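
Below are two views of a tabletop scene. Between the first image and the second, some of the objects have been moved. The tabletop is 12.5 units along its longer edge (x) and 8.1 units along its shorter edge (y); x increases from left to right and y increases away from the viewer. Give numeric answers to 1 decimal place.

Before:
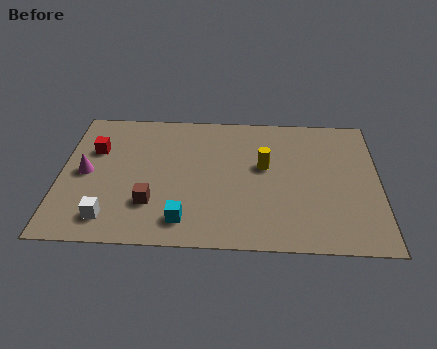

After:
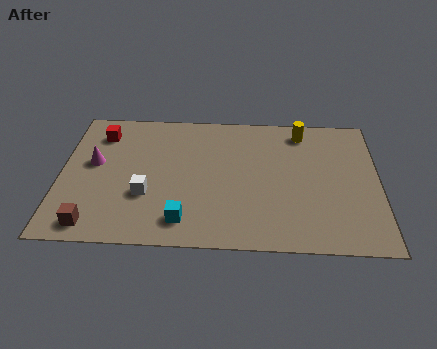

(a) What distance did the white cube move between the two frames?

2.0

The white cube moved from about (2.0, 1.4) to (3.4, 2.8), a distance of √(1.4² + 1.4²) ≈ 2.0.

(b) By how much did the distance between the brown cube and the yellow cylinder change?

+5.0

Before: roughly 5.0 units apart; after: 10.0. That's 5.0 units further apart.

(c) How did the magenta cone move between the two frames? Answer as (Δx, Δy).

(0.3, 0.6)

The magenta cone was at about (1.0, 4.0) and moved to about (1.3, 4.6).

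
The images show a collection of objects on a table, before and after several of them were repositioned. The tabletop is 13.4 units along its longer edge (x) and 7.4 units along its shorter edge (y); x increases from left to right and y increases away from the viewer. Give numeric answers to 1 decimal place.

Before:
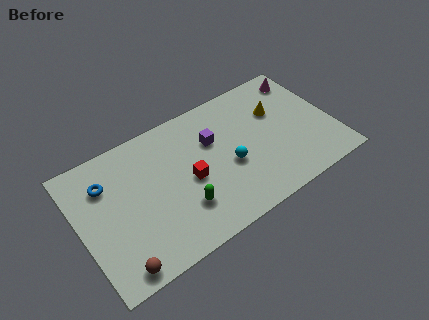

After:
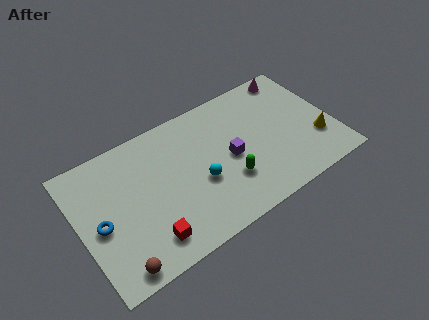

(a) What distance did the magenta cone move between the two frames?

0.6

From (12.4, 6.2) to (11.9, 6.6), the magenta cone covered √(0.5² + 0.4²) ≈ 0.6 units.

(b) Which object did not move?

the brown sphere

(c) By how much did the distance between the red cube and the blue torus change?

-1.6

They were about 4.6 units apart before and 3.0 after — 1.6 units closer together.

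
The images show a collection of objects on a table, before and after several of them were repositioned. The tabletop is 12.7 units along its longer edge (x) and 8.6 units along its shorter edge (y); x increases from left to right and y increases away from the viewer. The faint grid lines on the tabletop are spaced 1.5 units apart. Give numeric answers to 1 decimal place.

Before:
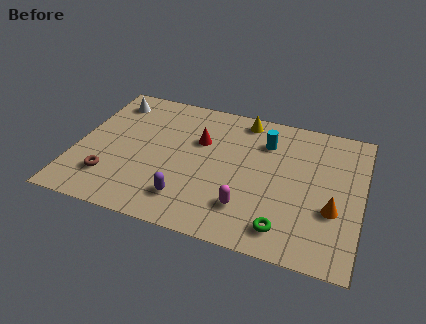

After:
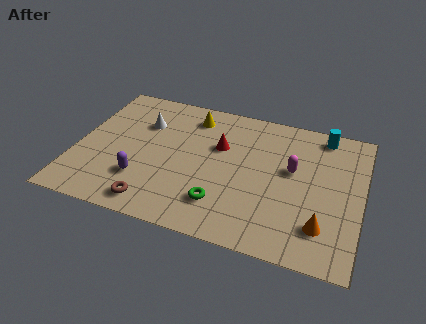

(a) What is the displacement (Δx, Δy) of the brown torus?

(2.1, -1.0)

The brown torus started near (1.7, 2.1) and ended near (3.8, 1.1).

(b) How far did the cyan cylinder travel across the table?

2.8

The cyan cylinder was near (8.3, 6.4) before and (10.8, 7.6) after, so it travelled √(2.5² + 1.2²) ≈ 2.8 units.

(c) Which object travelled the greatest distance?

the magenta capsule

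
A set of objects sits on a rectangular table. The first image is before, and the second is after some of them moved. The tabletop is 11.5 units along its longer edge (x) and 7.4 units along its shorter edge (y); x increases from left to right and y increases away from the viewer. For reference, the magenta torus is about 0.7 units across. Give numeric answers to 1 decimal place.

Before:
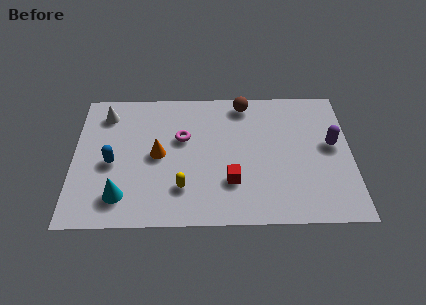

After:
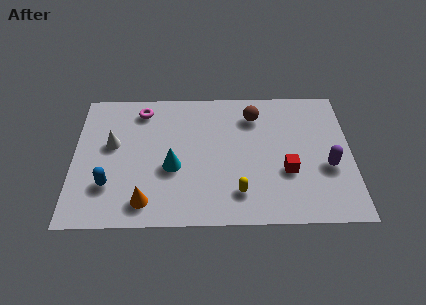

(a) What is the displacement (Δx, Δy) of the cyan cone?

(2.1, 1.5)

The cyan cone was at about (2.0, 1.5) and moved to about (4.1, 3.0).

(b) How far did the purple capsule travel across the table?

1.2

The purple capsule moved from about (10.7, 4.1) to (10.5, 2.9), a distance of √(0.2² + 1.2²) ≈ 1.2.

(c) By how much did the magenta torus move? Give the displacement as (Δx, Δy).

(-1.7, 1.6)

The magenta torus started near (4.5, 4.6) and ended near (2.8, 6.2).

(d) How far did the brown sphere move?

0.8

From (7.1, 6.5) to (7.5, 5.8), the brown sphere covered √(0.4² + 0.7²) ≈ 0.8 units.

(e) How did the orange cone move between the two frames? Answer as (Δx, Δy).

(-0.5, -2.5)

From the two frames, the orange cone sits at roughly (3.5, 3.7) before and (3.0, 1.2) after.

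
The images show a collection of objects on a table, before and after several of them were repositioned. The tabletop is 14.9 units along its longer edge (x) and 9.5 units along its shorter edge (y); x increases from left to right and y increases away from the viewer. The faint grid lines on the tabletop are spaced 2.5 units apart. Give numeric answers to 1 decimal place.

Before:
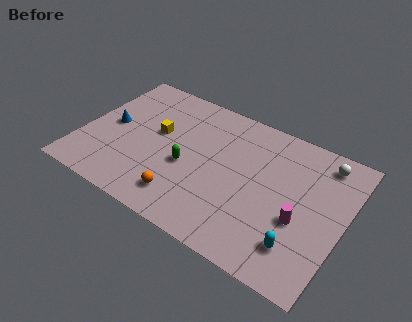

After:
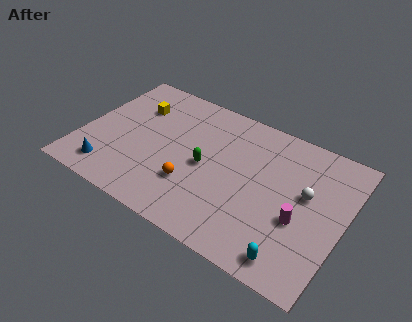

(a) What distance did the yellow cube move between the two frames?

2.0

From (4.1, 5.5) to (2.6, 6.8), the yellow cube covered √(1.5² + 1.3²) ≈ 2.0 units.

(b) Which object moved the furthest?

the blue cone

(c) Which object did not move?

the magenta cylinder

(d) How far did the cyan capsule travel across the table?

0.9

The cyan capsule was near (12.8, 2.1) before and (12.6, 1.2) after, so it travelled √(0.2² + 0.9²) ≈ 0.9 units.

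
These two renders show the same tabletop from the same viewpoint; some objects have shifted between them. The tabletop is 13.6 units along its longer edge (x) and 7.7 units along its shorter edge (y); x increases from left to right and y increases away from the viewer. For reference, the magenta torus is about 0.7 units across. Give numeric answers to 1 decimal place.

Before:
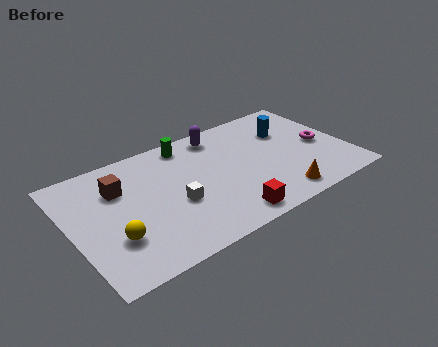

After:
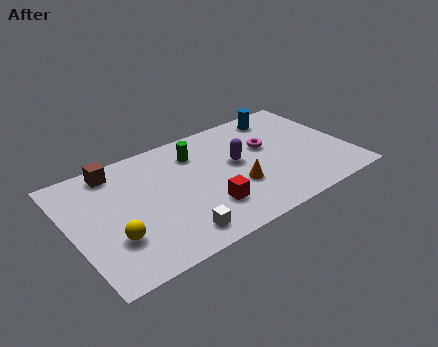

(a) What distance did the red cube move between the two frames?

1.4

The red cube moved from about (7.1, 1.0) to (6.3, 2.1), a distance of √(0.8² + 1.1²) ≈ 1.4.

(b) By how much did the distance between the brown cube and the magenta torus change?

-2.5

The distance was about 10.1 in the first image and 7.6 in the second, so they moved 2.5 units closer together.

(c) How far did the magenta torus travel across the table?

2.8

The magenta torus was near (12.4, 3.6) before and (9.8, 4.7) after, so it travelled √(2.6² + 1.1²) ≈ 2.8 units.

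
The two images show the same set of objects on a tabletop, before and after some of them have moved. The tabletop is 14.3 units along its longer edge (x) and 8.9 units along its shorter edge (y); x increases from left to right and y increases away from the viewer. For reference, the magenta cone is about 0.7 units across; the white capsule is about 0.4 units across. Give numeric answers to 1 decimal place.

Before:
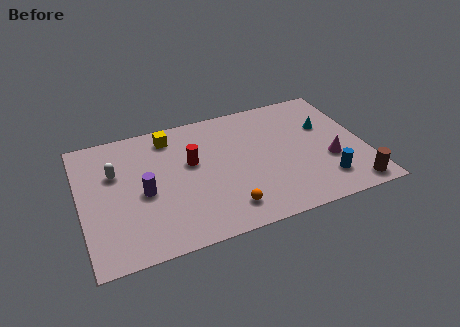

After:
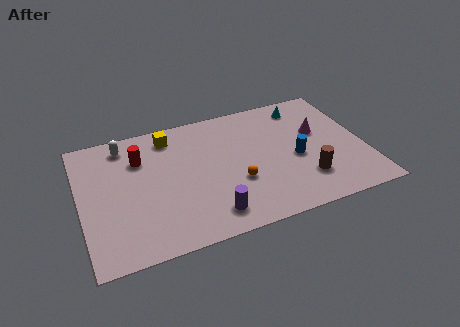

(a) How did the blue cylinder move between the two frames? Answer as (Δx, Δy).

(-1.2, 2.0)

From the two frames, the blue cylinder sits at roughly (12.0, 1.9) before and (10.8, 3.9) after.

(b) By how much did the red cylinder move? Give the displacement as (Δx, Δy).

(-2.5, 1.1)

The red cylinder started near (5.6, 5.3) and ended near (3.1, 6.4).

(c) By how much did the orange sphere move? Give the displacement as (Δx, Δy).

(0.7, 1.6)

From the two frames, the orange sphere sits at roughly (7.0, 1.6) before and (7.7, 3.2) after.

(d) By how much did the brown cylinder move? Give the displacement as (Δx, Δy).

(-2.2, 1.3)

From the two frames, the brown cylinder sits at roughly (13.3, 1.0) before and (11.1, 2.3) after.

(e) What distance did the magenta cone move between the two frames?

2.2

The magenta cone moved from about (12.4, 3.2) to (12.1, 5.4), a distance of √(0.3² + 2.2²) ≈ 2.2.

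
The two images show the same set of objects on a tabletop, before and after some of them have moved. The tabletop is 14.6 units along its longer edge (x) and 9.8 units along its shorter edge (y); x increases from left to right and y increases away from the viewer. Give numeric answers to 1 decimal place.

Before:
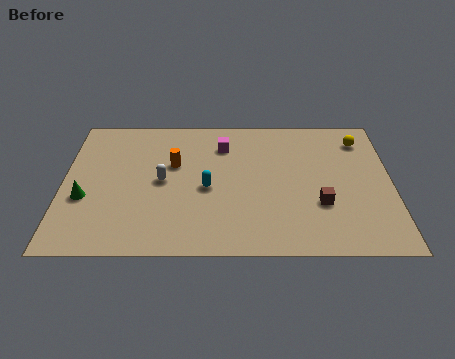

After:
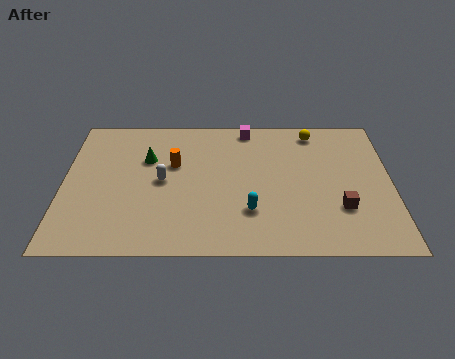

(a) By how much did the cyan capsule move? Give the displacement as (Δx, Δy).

(1.9, -1.6)

The cyan capsule was at about (6.4, 4.4) and moved to about (8.3, 2.8).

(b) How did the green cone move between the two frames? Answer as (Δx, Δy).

(2.7, 2.8)

The green cone was at about (1.0, 3.7) and moved to about (3.7, 6.5).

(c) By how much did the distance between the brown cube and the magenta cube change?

+1.1

Before: roughly 6.0 units apart; after: 7.1. That's 1.1 units further apart.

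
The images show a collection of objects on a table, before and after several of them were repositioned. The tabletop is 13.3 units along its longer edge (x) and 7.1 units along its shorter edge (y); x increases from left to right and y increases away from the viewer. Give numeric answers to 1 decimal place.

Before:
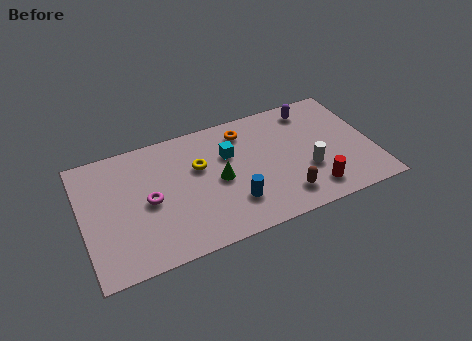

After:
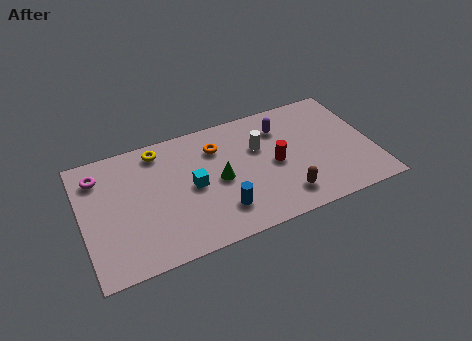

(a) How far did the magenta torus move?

3.0

The magenta torus was near (3.0, 3.4) before and (0.9, 5.6) after, so it travelled √(2.1² + 2.2²) ≈ 3.0 units.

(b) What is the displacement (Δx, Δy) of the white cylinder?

(-2.0, 2.1)

From the two frames, the white cylinder sits at roughly (10.2, 2.5) before and (8.2, 4.6) after.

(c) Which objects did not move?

the green cone and the brown capsule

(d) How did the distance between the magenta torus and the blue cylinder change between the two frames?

+2.5

Before: roughly 4.0 units apart; after: 6.5. That's 2.5 units further apart.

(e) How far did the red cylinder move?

2.6

The red cylinder was near (10.3, 1.3) before and (8.8, 3.4) after, so it travelled √(1.5² + 2.1²) ≈ 2.6 units.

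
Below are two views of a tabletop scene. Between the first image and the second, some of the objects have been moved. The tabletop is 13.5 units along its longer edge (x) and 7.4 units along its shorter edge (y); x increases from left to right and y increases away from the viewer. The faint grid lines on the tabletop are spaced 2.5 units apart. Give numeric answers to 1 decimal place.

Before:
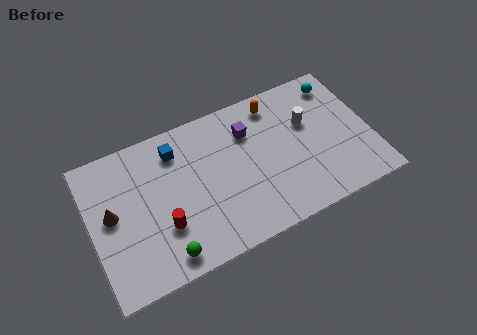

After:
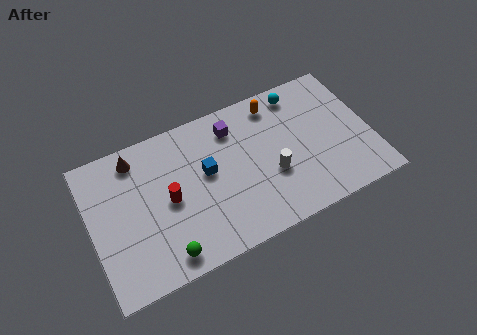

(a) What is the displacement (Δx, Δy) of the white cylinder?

(-2.0, -1.9)

The white cylinder started near (10.6, 4.7) and ended near (8.6, 2.8).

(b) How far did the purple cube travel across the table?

0.9

The purple cube was near (7.8, 5.4) before and (7.1, 5.9) after, so it travelled √(0.7² + 0.5²) ≈ 0.9 units.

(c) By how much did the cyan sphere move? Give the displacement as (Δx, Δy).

(-1.9, 0.2)

The cyan sphere started near (12.3, 6.2) and ended near (10.4, 6.4).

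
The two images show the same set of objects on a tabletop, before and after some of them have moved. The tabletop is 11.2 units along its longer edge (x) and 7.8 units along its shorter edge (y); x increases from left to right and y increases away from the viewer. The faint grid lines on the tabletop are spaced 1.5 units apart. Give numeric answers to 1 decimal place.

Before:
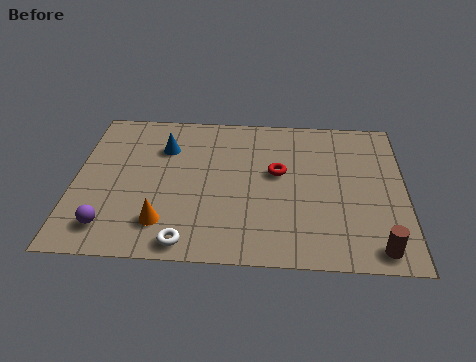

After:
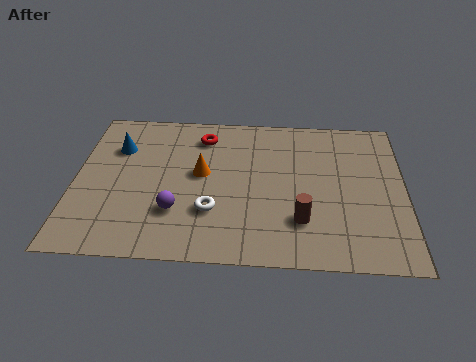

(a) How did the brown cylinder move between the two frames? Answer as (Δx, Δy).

(-2.5, 1.2)

From the two frames, the brown cylinder sits at roughly (10.2, 0.9) before and (7.7, 2.1) after.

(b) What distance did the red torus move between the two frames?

3.2

The red torus moved from about (6.9, 4.5) to (4.3, 6.3), a distance of √(2.6² + 1.8²) ≈ 3.2.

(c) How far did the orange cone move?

2.9

The orange cone was near (3.1, 1.7) before and (4.3, 4.3) after, so it travelled √(1.2² + 2.6²) ≈ 2.9 units.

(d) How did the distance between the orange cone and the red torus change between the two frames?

-2.7

Before: roughly 4.7 units apart; after: 2.0. That's 2.7 units closer together.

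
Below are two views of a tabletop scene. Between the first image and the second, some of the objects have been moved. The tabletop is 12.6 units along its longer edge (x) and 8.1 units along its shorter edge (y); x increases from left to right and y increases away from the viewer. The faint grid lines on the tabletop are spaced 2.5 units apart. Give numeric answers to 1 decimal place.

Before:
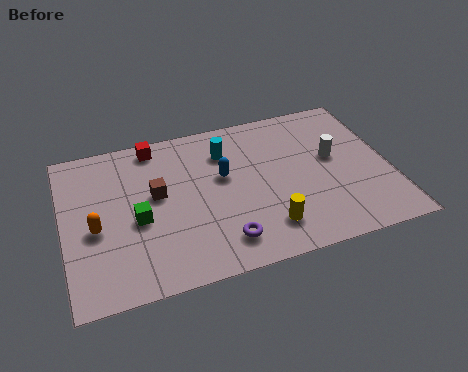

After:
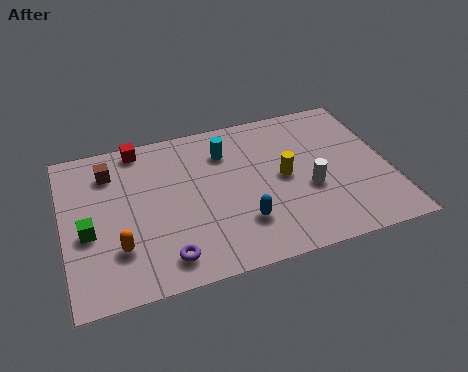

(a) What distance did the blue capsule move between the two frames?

2.6

From (6.2, 4.8) to (6.7, 2.2), the blue capsule covered √(0.5² + 2.6²) ≈ 2.6 units.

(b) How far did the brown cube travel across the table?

2.4

The brown cube moved from about (3.6, 4.6) to (1.9, 6.3), a distance of √(1.7² + 1.7²) ≈ 2.4.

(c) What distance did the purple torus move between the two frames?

2.2

From (5.9, 1.5) to (3.7, 1.3), the purple torus covered √(2.2² + 0.2²) ≈ 2.2 units.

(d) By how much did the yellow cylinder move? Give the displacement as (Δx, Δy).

(0.9, 2.4)

The yellow cylinder was at about (7.6, 1.7) and moved to about (8.5, 4.1).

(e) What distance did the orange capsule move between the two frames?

1.4

The orange capsule was near (1.2, 3.5) before and (2.0, 2.3) after, so it travelled √(0.8² + 1.2²) ≈ 1.4 units.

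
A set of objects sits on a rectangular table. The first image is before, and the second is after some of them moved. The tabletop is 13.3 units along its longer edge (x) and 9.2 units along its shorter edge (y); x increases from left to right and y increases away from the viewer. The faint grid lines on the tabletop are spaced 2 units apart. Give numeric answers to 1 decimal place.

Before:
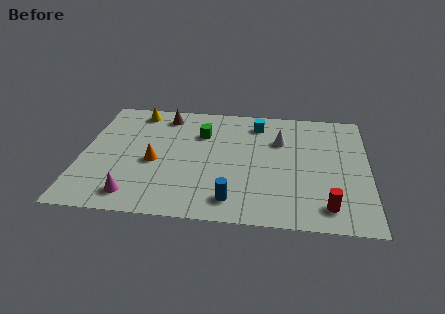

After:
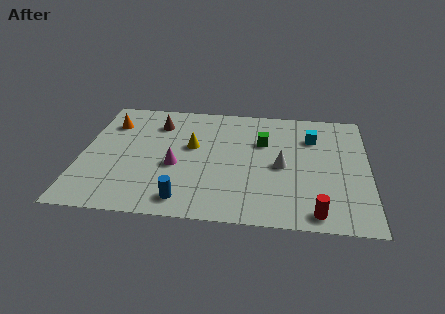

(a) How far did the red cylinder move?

0.7

The red cylinder was near (11.4, 1.5) before and (10.9, 1.0) after, so it travelled √(0.5² + 0.5²) ≈ 0.7 units.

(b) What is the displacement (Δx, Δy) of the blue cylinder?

(-2.2, -0.2)

From the two frames, the blue cylinder sits at roughly (7.1, 1.5) before and (4.9, 1.3) after.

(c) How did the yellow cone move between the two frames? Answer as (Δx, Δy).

(2.7, -2.6)

The yellow cone was at about (2.4, 8.0) and moved to about (5.1, 5.4).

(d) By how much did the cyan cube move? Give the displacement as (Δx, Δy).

(2.6, -0.9)

The cyan cube was at about (8.1, 7.6) and moved to about (10.7, 6.7).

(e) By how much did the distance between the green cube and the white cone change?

-1.7

Before: roughly 3.7 units apart; after: 2.0. That's 1.7 units closer together.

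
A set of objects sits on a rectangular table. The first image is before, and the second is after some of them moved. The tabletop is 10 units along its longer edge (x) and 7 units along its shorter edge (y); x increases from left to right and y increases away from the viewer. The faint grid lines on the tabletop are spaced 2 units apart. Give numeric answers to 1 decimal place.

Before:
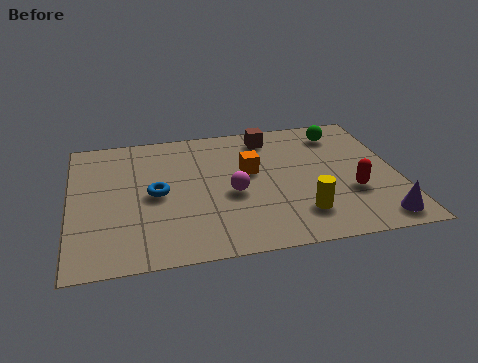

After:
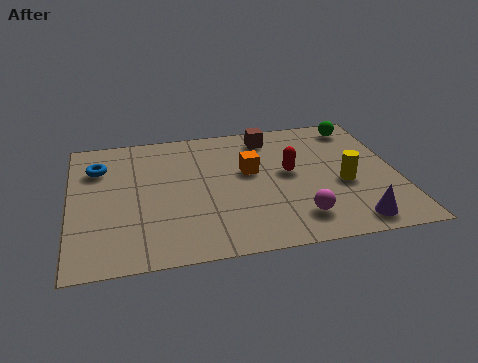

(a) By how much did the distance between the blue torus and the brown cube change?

+1.0

They were about 4.4 units apart before and 5.4 after — 1.0 units further apart.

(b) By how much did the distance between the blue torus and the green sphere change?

+1.9

They were about 6.2 units apart before and 8.1 after — 1.9 units further apart.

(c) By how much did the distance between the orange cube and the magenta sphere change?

+1.7

They were about 1.3 units apart before and 3.0 after — 1.7 units further apart.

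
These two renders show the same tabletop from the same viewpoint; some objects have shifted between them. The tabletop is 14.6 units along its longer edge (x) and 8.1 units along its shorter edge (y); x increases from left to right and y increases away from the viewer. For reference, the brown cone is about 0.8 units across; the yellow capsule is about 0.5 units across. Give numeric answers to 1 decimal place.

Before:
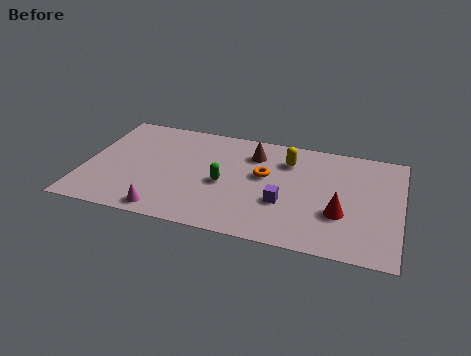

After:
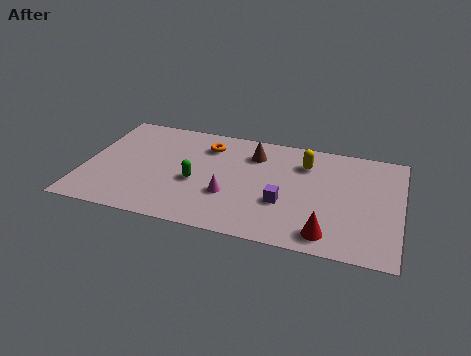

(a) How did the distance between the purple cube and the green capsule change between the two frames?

+1.2

The distance was about 2.9 in the first image and 4.1 in the second, so they moved 1.2 units further apart.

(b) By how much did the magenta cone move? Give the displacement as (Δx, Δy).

(2.8, 1.9)

From the two frames, the magenta cone sits at roughly (4.0, 0.9) before and (6.8, 2.8) after.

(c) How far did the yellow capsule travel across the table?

0.8

The yellow capsule was near (9.3, 6.1) before and (10.1, 6.1) after, so it travelled √(0.8² + 0.0²) ≈ 0.8 units.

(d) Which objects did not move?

the purple cube and the brown cone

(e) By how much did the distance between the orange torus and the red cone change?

+3.7

The distance was about 4.1 in the first image and 7.8 in the second, so they moved 3.7 units further apart.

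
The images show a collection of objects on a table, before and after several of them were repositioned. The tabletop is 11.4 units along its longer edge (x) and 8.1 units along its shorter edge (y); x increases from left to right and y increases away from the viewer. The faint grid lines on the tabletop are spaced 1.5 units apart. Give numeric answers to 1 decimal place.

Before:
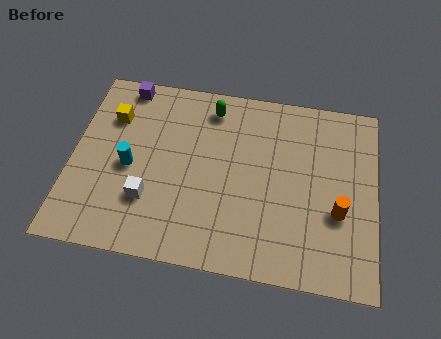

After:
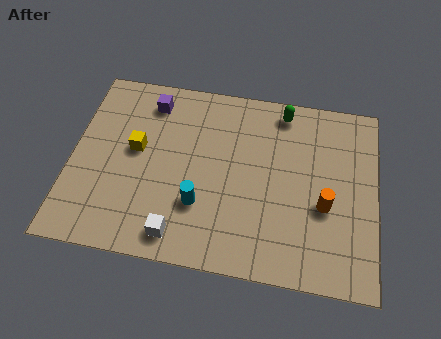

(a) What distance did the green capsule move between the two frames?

2.7

The green capsule moved from about (5.1, 6.8) to (7.8, 7.1), a distance of √(2.7² + 0.3²) ≈ 2.7.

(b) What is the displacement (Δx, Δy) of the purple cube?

(1.0, -0.6)

From the two frames, the purple cube sits at roughly (1.8, 7.3) before and (2.8, 6.7) after.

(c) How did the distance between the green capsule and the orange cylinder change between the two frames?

-1.9

Before: roughly 6.2 units apart; after: 4.3. That's 1.9 units closer together.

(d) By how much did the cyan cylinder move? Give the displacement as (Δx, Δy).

(2.7, -1.2)

From the two frames, the cyan cylinder sits at roughly (2.2, 3.7) before and (4.9, 2.5) after.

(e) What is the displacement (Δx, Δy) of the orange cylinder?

(-0.5, 0.2)

From the two frames, the orange cylinder sits at roughly (10.0, 3.0) before and (9.5, 3.2) after.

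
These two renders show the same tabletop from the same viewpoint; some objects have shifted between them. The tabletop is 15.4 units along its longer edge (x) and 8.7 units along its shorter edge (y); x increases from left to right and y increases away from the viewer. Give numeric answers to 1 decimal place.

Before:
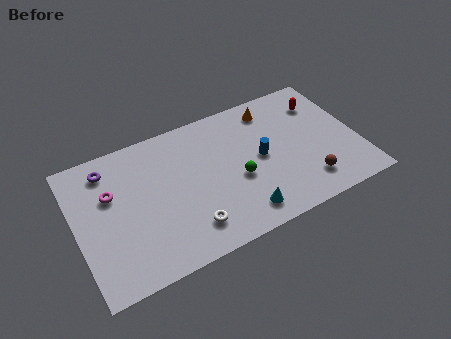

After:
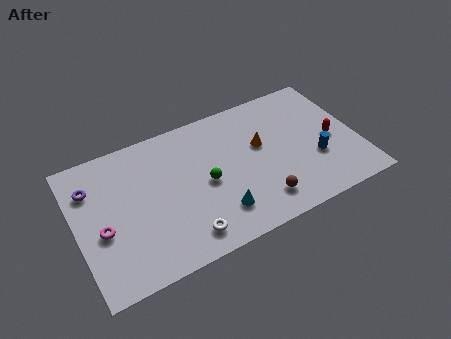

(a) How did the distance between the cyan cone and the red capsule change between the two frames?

-0.5

They were about 7.4 units apart before and 6.9 after — 0.5 units closer together.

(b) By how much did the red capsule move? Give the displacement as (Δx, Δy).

(0.2, -2.6)

The red capsule was at about (13.8, 6.6) and moved to about (14.0, 4.0).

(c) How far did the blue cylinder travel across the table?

3.2

The blue cylinder moved from about (10.1, 4.4) to (13.0, 3.1), a distance of √(2.9² + 1.3²) ≈ 3.2.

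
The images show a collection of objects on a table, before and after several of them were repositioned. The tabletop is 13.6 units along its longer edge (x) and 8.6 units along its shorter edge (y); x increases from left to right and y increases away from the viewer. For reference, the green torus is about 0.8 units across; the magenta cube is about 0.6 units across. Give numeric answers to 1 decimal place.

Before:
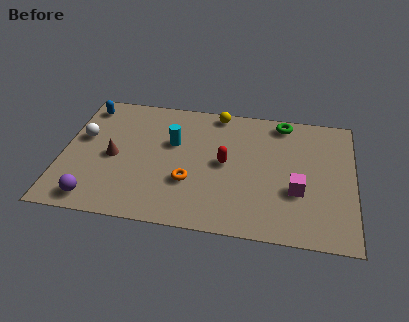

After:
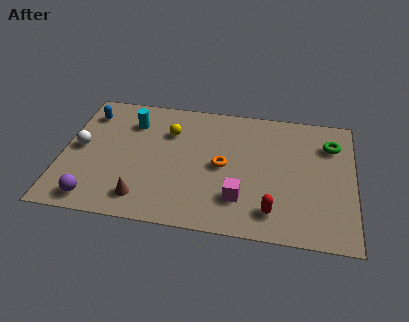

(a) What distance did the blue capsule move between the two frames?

0.5

The blue capsule moved from about (0.9, 7.3) to (1.0, 6.8), a distance of √(0.1² + 0.5²) ≈ 0.5.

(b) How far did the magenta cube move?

2.8

The magenta cube moved from about (11.0, 3.1) to (8.4, 2.2), a distance of √(2.6² + 0.9²) ≈ 2.8.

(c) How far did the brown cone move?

2.9

The brown cone was near (2.4, 4.0) before and (3.9, 1.5) after, so it travelled √(1.5² + 2.5²) ≈ 2.9 units.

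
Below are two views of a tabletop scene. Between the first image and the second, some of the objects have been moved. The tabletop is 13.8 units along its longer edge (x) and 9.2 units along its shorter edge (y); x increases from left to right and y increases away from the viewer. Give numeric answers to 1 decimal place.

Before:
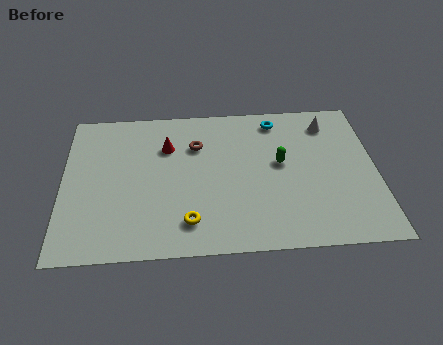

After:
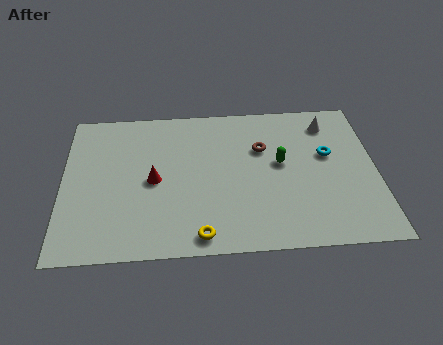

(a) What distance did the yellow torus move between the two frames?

0.9

The yellow torus moved from about (5.5, 1.8) to (6.0, 1.0), a distance of √(0.5² + 0.8²) ≈ 0.9.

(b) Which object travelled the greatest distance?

the cyan torus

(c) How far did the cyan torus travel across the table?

3.3

From (9.5, 7.9) to (11.7, 5.5), the cyan torus covered √(2.2² + 2.4²) ≈ 3.3 units.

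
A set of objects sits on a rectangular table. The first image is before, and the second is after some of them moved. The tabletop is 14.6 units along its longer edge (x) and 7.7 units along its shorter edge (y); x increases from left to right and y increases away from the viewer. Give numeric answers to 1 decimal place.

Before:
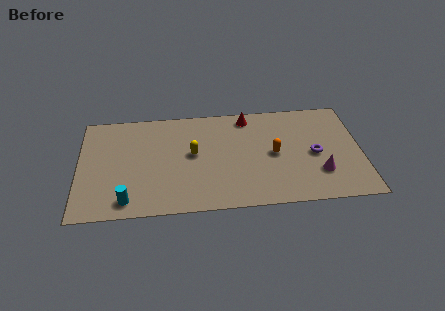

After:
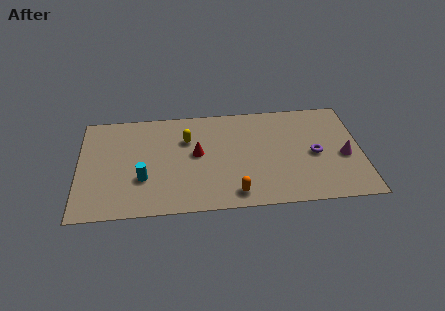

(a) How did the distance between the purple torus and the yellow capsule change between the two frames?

+0.5

Before: roughly 6.3 units apart; after: 6.8. That's 0.5 units further apart.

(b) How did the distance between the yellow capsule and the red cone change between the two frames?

-2.6

Before: roughly 3.8 units apart; after: 1.2. That's 2.6 units closer together.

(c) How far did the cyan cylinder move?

1.7

The cyan cylinder moved from about (2.5, 1.1) to (3.3, 2.6), a distance of √(0.8² + 1.5²) ≈ 1.7.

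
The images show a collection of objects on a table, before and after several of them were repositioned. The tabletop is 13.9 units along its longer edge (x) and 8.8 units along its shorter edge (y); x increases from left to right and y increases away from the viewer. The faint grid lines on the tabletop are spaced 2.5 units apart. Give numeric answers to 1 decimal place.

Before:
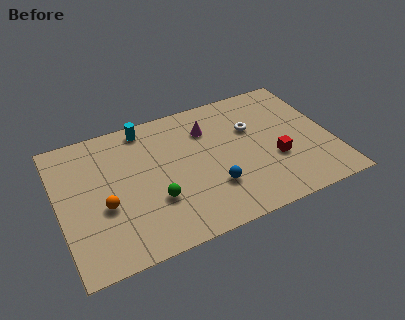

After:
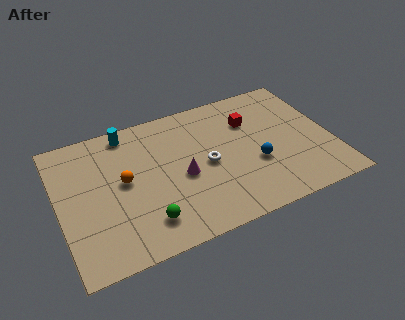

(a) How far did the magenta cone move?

3.1

The magenta cone was near (7.8, 6.5) before and (6.2, 3.9) after, so it travelled √(1.6² + 2.6²) ≈ 3.1 units.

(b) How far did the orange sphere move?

1.6

From (2.2, 3.5) to (3.3, 4.7), the orange sphere covered √(1.1² + 1.2²) ≈ 1.6 units.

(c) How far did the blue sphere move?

2.4

The blue sphere was near (7.6, 2.6) before and (9.9, 3.3) after, so it travelled √(2.3² + 0.7²) ≈ 2.4 units.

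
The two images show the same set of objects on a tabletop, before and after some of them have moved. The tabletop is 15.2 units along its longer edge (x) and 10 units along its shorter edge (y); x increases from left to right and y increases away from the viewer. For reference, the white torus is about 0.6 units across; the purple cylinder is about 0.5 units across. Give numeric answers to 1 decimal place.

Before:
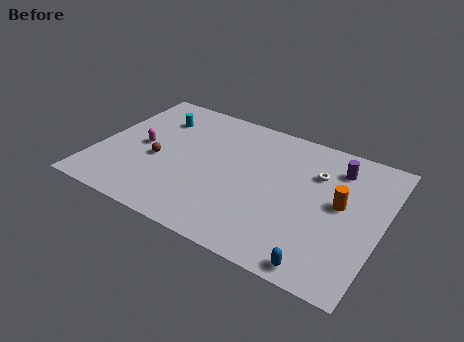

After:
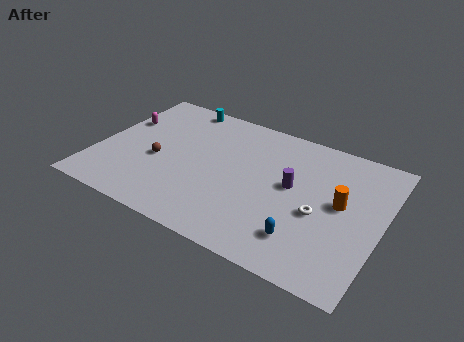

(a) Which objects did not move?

the orange cylinder and the brown sphere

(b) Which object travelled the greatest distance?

the purple cylinder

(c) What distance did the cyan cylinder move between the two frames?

1.9

The cyan cylinder moved from about (2.7, 7.5) to (3.7, 9.1), a distance of √(1.0² + 1.6²) ≈ 1.9.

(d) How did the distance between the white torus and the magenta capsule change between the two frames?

+1.9

Before: roughly 9.4 units apart; after: 11.3. That's 1.9 units further apart.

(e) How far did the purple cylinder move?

3.2

The purple cylinder was near (12.5, 7.9) before and (10.4, 5.5) after, so it travelled √(2.1² + 2.4²) ≈ 3.2 units.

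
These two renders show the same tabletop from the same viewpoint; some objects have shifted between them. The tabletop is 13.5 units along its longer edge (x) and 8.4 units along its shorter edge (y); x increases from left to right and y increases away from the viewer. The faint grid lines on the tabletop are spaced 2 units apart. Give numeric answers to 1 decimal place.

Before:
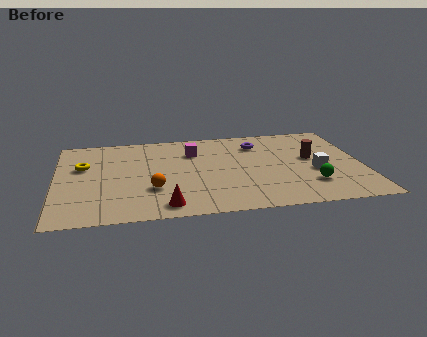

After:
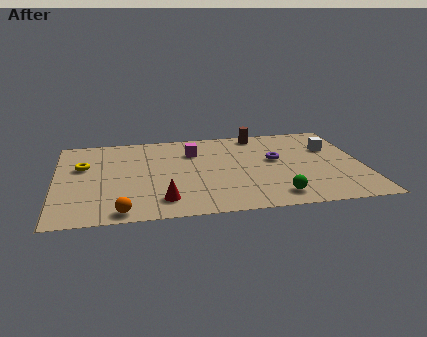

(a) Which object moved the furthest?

the brown cylinder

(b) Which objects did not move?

the magenta cube and the yellow torus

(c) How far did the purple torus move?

1.8

From (9.0, 6.5) to (9.7, 4.8), the purple torus covered √(0.7² + 1.7²) ≈ 1.8 units.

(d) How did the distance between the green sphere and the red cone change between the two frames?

-1.6

The distance was about 6.5 in the first image and 4.9 in the second, so they moved 1.6 units closer together.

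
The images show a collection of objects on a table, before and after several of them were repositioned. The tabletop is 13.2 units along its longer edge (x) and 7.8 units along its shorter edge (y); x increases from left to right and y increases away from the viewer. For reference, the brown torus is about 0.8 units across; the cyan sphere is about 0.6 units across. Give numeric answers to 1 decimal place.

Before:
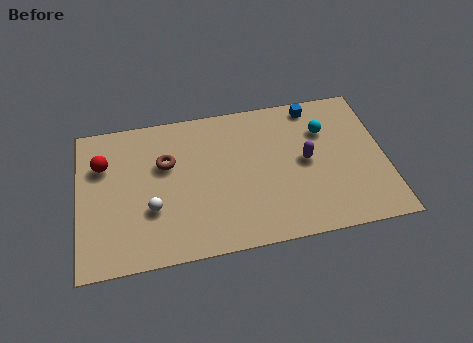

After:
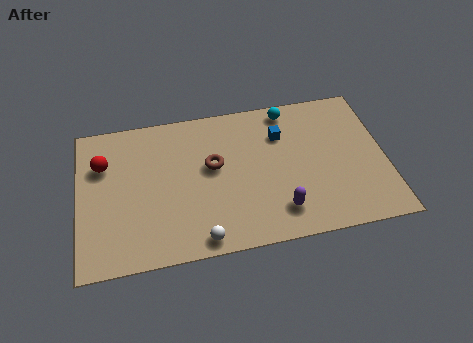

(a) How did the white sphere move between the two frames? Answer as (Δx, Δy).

(2.0, -1.9)

The white sphere was at about (3.1, 2.7) and moved to about (5.1, 0.8).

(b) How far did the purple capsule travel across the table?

2.7

The purple capsule moved from about (9.8, 4.0) to (8.5, 1.6), a distance of √(1.3² + 2.4²) ≈ 2.7.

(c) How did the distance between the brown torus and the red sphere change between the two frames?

+2.1

They were about 2.7 units apart before and 4.8 after — 2.1 units further apart.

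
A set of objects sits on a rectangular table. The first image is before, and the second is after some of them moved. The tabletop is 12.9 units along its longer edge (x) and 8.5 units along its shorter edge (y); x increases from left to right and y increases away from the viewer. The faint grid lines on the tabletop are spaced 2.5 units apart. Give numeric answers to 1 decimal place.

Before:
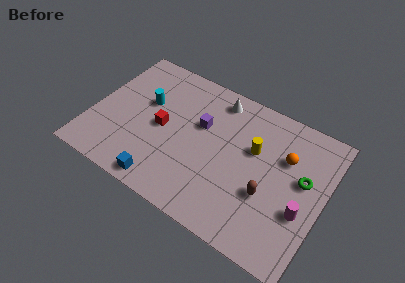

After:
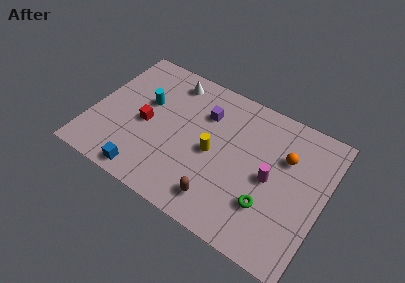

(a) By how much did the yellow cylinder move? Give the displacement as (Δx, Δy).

(-2.1, -1.3)

The yellow cylinder started near (8.9, 5.3) and ended near (6.8, 4.0).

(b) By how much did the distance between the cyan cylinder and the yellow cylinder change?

-1.9

Before: roughly 6.1 units apart; after: 4.2. That's 1.9 units closer together.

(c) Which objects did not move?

the cyan cylinder and the orange sphere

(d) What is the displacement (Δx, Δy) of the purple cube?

(0.1, 0.8)

The purple cube started near (5.9, 5.3) and ended near (6.0, 6.1).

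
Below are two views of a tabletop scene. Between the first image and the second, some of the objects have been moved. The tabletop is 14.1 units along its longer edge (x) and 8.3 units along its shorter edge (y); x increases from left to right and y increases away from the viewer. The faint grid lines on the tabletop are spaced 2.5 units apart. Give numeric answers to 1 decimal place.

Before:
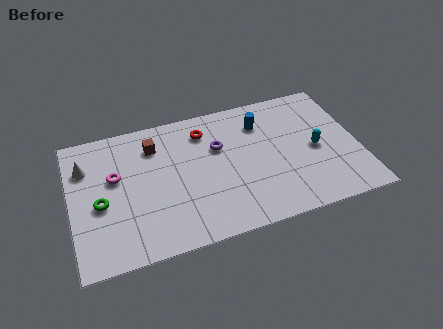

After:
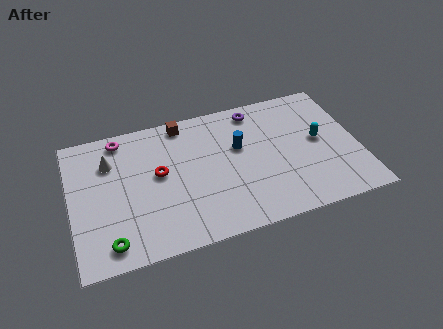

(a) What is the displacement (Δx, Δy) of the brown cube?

(1.5, 1.0)

The brown cube was at about (4.2, 6.4) and moved to about (5.7, 7.4).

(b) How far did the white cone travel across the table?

1.2

From (0.8, 6.0) to (2.0, 6.0), the white cone covered √(1.2² + 0.0²) ≈ 1.2 units.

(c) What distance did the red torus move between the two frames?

3.1

From (6.7, 6.6) to (4.3, 4.6), the red torus covered √(2.4² + 2.0²) ≈ 3.1 units.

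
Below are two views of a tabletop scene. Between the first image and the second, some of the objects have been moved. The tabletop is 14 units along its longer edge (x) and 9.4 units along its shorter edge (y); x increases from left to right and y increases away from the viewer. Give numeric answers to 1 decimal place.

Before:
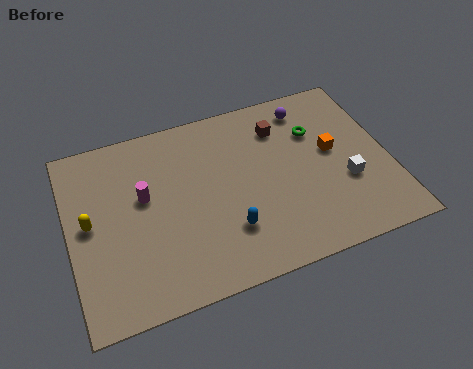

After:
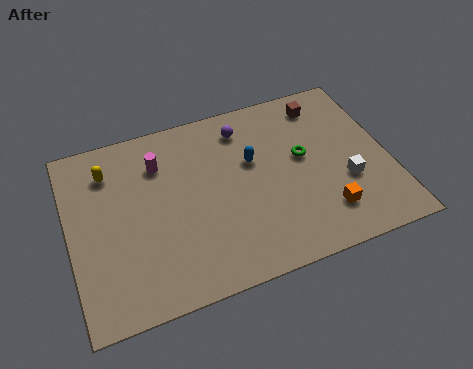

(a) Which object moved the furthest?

the blue capsule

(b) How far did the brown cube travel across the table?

2.1

The brown cube moved from about (9.5, 7.2) to (11.5, 7.9), a distance of √(2.0² + 0.7²) ≈ 2.1.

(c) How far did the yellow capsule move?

2.6

The yellow capsule moved from about (0.9, 4.9) to (1.9, 7.3), a distance of √(1.0² + 2.4²) ≈ 2.6.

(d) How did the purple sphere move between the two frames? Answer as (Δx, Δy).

(-2.9, -0.2)

From the two frames, the purple sphere sits at roughly (10.8, 7.9) before and (7.9, 7.7) after.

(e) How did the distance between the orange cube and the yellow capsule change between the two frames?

-0.3

They were about 10.7 units apart before and 10.4 after — 0.3 units closer together.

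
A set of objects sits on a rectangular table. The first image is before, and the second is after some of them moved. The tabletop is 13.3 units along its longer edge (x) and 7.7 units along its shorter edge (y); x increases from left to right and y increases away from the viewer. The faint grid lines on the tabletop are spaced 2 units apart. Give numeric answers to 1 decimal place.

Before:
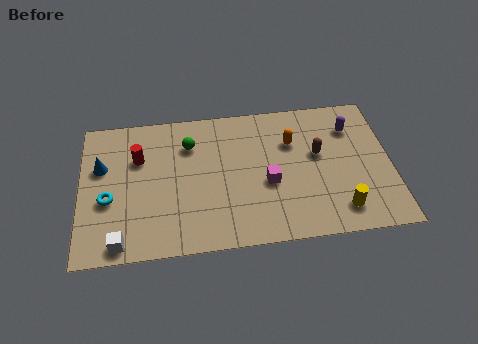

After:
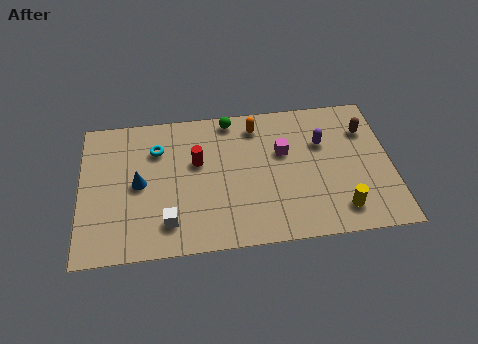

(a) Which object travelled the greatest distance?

the cyan torus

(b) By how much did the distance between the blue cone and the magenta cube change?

-1.0

Before: roughly 7.3 units apart; after: 6.3. That's 1.0 units closer together.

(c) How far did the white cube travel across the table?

2.2

From (1.7, 0.8) to (3.7, 1.6), the white cube covered √(2.0² + 0.8²) ≈ 2.2 units.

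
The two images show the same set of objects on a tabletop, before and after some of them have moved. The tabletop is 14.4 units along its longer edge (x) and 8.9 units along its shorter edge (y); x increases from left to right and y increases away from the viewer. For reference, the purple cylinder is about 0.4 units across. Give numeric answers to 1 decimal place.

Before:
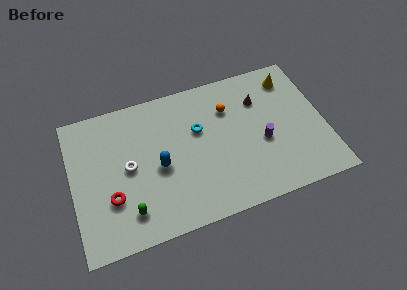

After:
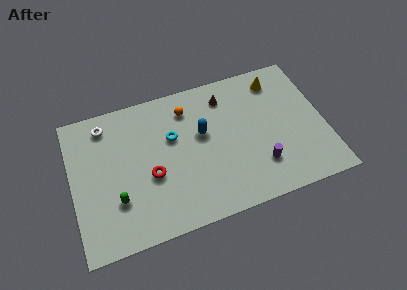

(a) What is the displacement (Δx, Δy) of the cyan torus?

(-1.5, 0.0)

The cyan torus started near (7.3, 5.6) and ended near (5.8, 5.6).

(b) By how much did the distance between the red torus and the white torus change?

+2.6

The distance was about 1.9 in the first image and 4.5 in the second, so they moved 2.6 units further apart.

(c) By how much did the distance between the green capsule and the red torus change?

+0.8

They were about 1.4 units apart before and 2.2 after — 0.8 units further apart.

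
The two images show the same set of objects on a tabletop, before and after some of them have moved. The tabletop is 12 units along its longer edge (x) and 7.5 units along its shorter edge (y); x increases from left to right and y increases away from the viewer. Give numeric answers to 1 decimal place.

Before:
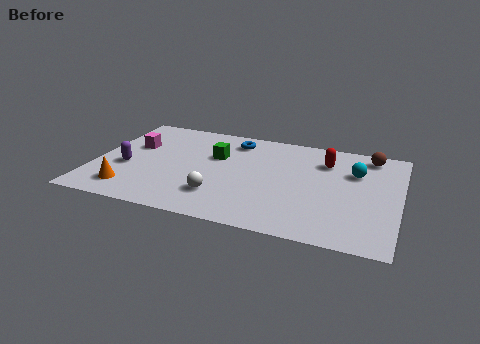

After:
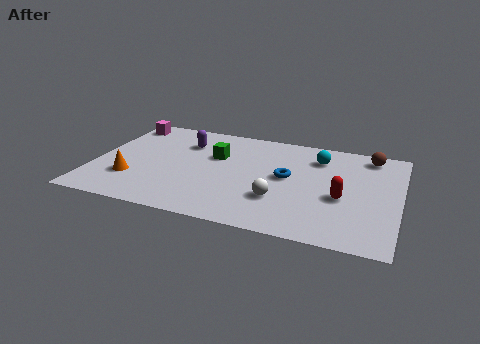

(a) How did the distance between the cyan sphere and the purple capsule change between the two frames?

-3.8

They were about 9.1 units apart before and 5.3 after — 3.8 units closer together.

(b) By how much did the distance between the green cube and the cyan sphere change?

-1.4

Before: roughly 5.5 units apart; after: 4.1. That's 1.4 units closer together.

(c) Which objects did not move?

the brown sphere and the green cube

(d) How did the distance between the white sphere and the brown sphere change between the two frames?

-1.9

They were about 7.2 units apart before and 5.3 after — 1.9 units closer together.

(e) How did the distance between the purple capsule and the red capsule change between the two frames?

-1.3

The distance was about 8.1 in the first image and 6.8 in the second, so they moved 1.3 units closer together.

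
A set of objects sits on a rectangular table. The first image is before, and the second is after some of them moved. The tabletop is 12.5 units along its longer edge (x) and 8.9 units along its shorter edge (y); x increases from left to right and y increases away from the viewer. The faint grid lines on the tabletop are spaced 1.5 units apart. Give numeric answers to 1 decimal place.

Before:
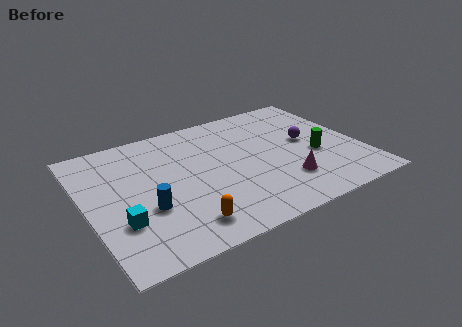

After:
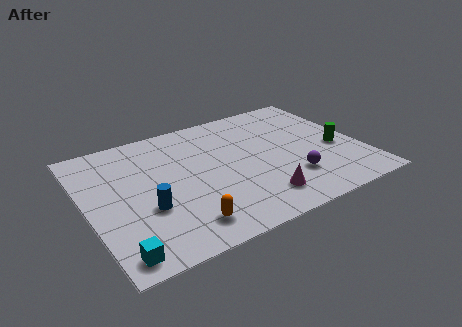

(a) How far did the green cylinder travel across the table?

1.0

The green cylinder was near (10.4, 3.6) before and (11.4, 3.7) after, so it travelled √(1.0² + 0.1²) ≈ 1.0 units.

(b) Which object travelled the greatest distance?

the purple sphere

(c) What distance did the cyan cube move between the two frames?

1.8

From (1.3, 2.8) to (0.9, 1.0), the cyan cube covered √(0.4² + 1.8²) ≈ 1.8 units.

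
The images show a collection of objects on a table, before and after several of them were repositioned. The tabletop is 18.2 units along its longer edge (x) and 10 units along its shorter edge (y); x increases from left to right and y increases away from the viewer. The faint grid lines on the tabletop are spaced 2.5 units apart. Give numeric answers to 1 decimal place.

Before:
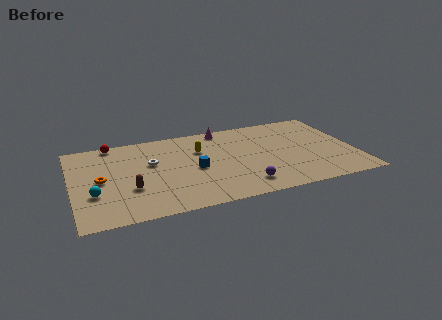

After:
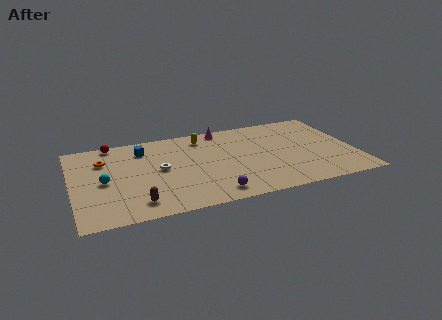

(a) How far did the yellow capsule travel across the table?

1.5

The yellow capsule moved from about (8.3, 6.8) to (8.6, 8.3), a distance of √(0.3² + 1.5²) ≈ 1.5.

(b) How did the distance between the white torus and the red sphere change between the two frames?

+1.0

The distance was about 3.9 in the first image and 4.9 in the second, so they moved 1.0 units further apart.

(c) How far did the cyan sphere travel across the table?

1.5

The cyan sphere moved from about (1.3, 3.4) to (2.0, 4.7), a distance of √(0.7² + 1.3²) ≈ 1.5.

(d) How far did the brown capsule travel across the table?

1.7

The brown capsule moved from about (3.6, 3.4) to (3.9, 1.7), a distance of √(0.3² + 1.7²) ≈ 1.7.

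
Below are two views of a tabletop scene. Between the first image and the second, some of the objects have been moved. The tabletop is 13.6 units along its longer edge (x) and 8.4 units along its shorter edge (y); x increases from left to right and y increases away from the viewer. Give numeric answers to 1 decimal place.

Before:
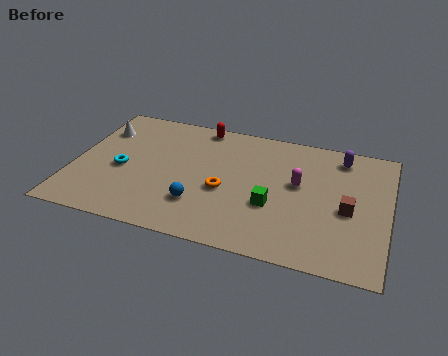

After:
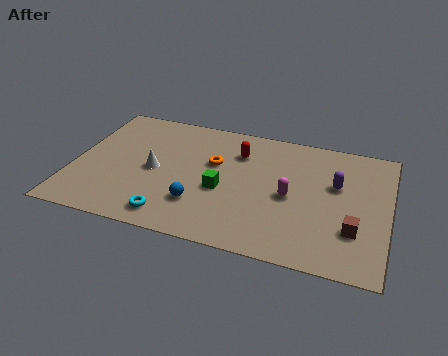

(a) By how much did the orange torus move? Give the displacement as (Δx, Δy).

(-0.6, 1.7)

From the two frames, the orange torus sits at roughly (6.6, 3.5) before and (6.0, 5.2) after.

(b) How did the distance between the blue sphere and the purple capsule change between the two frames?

-1.1

They were about 7.5 units apart before and 6.4 after — 1.1 units closer together.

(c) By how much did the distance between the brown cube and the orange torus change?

+1.5

They were about 5.3 units apart before and 6.8 after — 1.5 units further apart.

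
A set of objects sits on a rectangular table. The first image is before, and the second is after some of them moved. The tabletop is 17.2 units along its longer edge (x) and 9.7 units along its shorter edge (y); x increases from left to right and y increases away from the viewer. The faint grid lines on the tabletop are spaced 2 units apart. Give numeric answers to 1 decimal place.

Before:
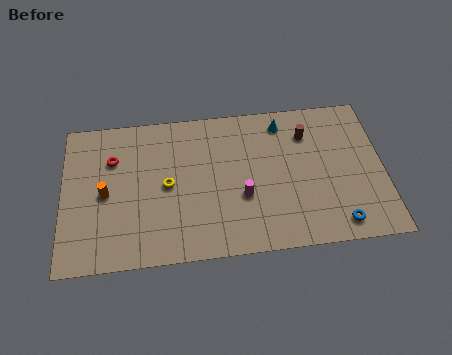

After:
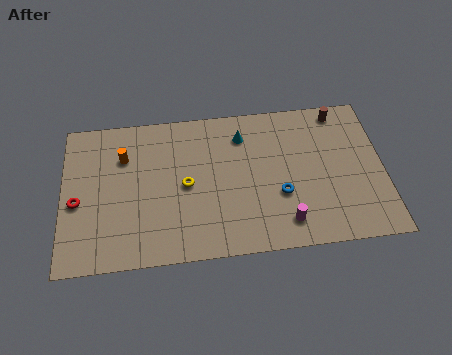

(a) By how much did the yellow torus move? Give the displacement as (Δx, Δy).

(1.0, -0.1)

From the two frames, the yellow torus sits at roughly (5.6, 4.8) before and (6.6, 4.7) after.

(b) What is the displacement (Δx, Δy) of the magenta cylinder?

(2.2, -1.9)

From the two frames, the magenta cylinder sits at roughly (9.6, 3.6) before and (11.8, 1.7) after.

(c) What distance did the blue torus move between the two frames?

3.7

The blue torus was near (14.6, 1.3) before and (11.6, 3.5) after, so it travelled √(3.0² + 2.2²) ≈ 3.7 units.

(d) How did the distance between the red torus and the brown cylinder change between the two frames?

+4.4

They were about 10.5 units apart before and 14.9 after — 4.4 units further apart.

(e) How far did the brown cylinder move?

2.2

From (13.2, 7.3) to (15.0, 8.6), the brown cylinder covered √(1.8² + 1.3²) ≈ 2.2 units.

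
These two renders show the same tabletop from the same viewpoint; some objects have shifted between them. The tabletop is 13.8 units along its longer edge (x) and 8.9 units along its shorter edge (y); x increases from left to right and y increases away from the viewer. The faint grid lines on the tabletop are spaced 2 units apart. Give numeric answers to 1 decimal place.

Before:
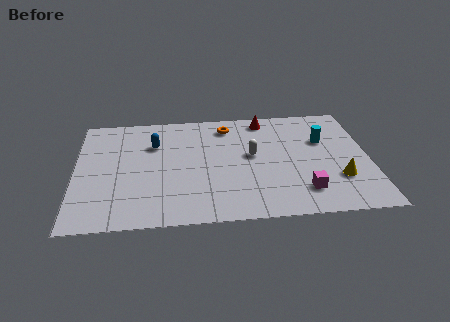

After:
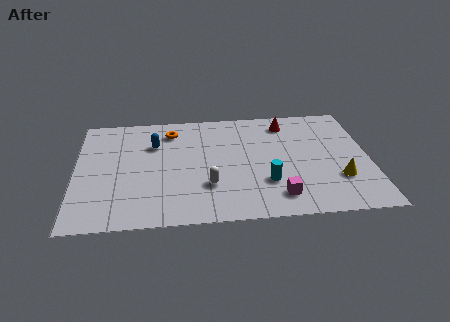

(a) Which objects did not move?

the yellow cone and the blue capsule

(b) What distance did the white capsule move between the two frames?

3.0

The white capsule was near (8.3, 4.9) before and (6.2, 2.7) after, so it travelled √(2.1² + 2.2²) ≈ 3.0 units.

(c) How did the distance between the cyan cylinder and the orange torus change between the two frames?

+1.5

Before: roughly 4.8 units apart; after: 6.3. That's 1.5 units further apart.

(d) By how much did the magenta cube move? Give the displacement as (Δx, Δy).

(-1.2, -0.3)

The magenta cube was at about (10.6, 1.9) and moved to about (9.4, 1.6).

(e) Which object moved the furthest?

the cyan cylinder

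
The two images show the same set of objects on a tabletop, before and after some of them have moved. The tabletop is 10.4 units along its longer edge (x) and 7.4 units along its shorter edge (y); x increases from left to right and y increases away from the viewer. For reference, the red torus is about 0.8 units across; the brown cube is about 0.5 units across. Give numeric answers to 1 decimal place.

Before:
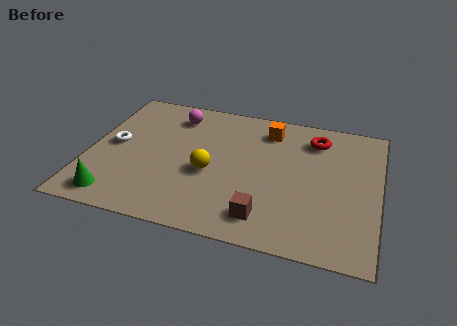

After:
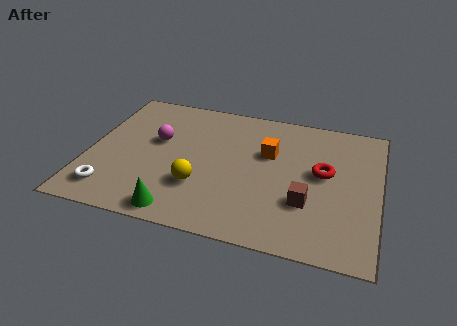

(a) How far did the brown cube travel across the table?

1.8

The brown cube moved from about (6.5, 1.3) to (7.9, 2.4), a distance of √(1.4² + 1.1²) ≈ 1.8.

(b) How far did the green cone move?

2.3

The green cone moved from about (1.2, 1.0) to (3.5, 0.8), a distance of √(2.3² + 0.2²) ≈ 2.3.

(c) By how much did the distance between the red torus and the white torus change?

+0.5

They were about 7.4 units apart before and 7.9 after — 0.5 units further apart.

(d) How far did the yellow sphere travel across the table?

0.9

The yellow sphere moved from about (4.4, 3.1) to (4.1, 2.3), a distance of √(0.3² + 0.8²) ≈ 0.9.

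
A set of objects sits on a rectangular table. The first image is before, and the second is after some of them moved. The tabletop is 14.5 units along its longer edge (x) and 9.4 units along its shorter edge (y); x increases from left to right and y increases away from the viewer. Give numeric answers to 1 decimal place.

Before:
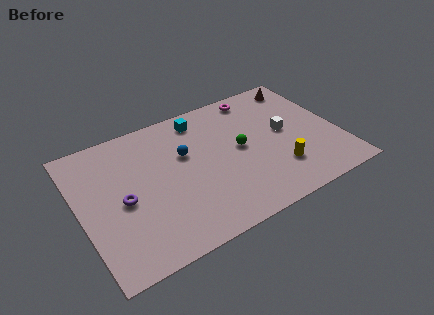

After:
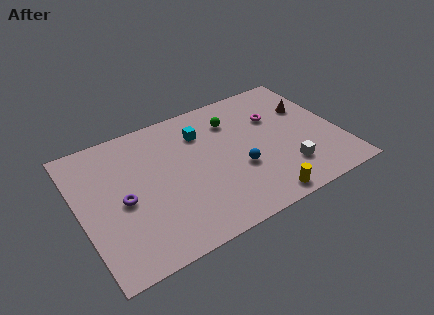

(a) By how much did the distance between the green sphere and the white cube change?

+2.7

The distance was about 2.6 in the first image and 5.3 in the second, so they moved 2.7 units further apart.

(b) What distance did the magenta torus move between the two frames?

2.1

The magenta torus was near (10.5, 8.3) before and (11.2, 6.3) after, so it travelled √(0.7² + 2.0²) ≈ 2.1 units.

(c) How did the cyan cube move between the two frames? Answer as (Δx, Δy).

(-0.1, -1.0)

The cyan cube started near (7.2, 8.0) and ended near (7.1, 7.0).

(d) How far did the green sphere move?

2.2

The green sphere was near (9.0, 4.9) before and (8.9, 7.1) after, so it travelled √(0.1² + 2.2²) ≈ 2.2 units.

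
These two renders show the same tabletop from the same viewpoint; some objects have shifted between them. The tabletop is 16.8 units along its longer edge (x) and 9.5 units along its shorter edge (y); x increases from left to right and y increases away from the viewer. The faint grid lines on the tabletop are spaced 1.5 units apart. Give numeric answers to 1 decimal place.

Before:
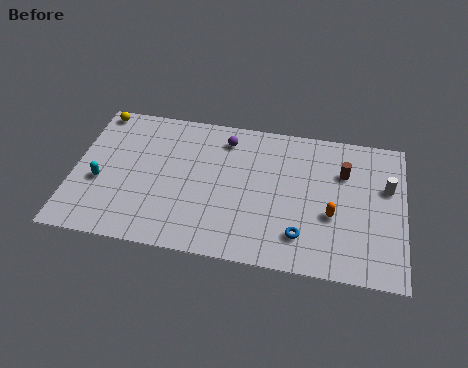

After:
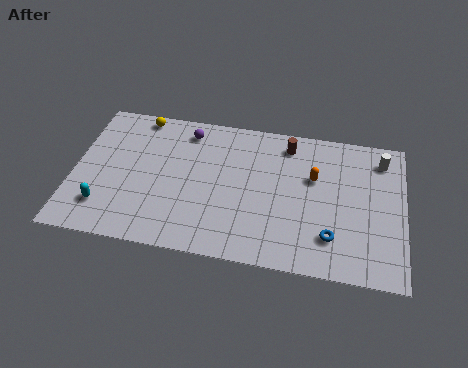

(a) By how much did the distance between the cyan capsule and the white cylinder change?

+0.3

They were about 14.7 units apart before and 15.0 after — 0.3 units further apart.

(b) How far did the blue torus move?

1.5

The blue torus moved from about (11.7, 2.1) to (13.2, 2.3), a distance of √(1.5² + 0.2²) ≈ 1.5.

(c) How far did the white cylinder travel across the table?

1.8

From (15.9, 6.0) to (15.6, 7.8), the white cylinder covered √(0.3² + 1.8²) ≈ 1.8 units.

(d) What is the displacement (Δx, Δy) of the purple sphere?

(-2.0, 0.2)

From the two frames, the purple sphere sits at roughly (7.6, 7.8) before and (5.6, 8.0) after.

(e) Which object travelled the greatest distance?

the brown cylinder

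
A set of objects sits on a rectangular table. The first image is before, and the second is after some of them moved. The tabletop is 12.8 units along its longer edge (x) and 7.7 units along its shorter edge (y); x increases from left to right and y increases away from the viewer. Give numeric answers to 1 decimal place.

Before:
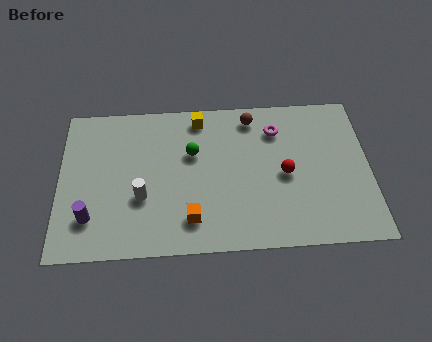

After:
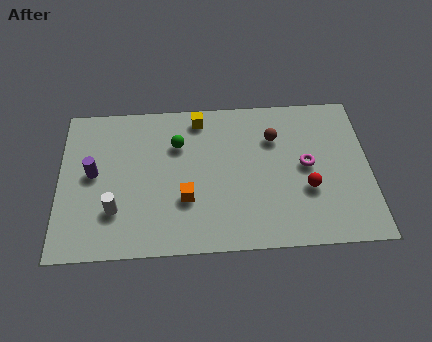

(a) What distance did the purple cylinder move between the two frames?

2.2

From (1.3, 1.9) to (1.4, 4.1), the purple cylinder covered √(0.1² + 2.2²) ≈ 2.2 units.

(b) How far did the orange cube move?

1.0

The orange cube was near (5.4, 1.6) before and (5.2, 2.6) after, so it travelled √(0.2² + 1.0²) ≈ 1.0 units.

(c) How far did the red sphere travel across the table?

1.2

The red sphere moved from about (9.3, 3.6) to (10.2, 2.8), a distance of √(0.9² + 0.8²) ≈ 1.2.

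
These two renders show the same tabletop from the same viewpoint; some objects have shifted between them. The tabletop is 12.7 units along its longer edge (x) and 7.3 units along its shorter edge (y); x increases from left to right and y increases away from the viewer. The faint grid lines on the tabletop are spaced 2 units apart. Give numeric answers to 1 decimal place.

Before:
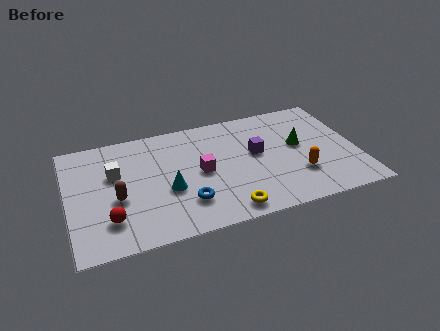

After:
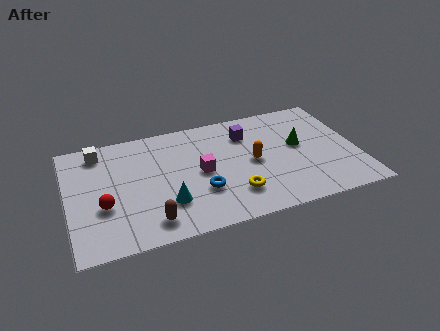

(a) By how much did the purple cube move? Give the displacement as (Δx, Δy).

(-0.3, 1.4)

The purple cube was at about (8.3, 4.1) and moved to about (8.0, 5.5).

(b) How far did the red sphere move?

0.9

From (1.7, 1.8) to (1.5, 2.7), the red sphere covered √(0.2² + 0.9²) ≈ 0.9 units.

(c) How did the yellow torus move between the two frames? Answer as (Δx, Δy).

(0.4, 0.9)

The yellow torus was at about (6.7, 0.9) and moved to about (7.1, 1.8).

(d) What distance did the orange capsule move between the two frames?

2.4

The orange capsule moved from about (10.0, 2.2) to (8.1, 3.6), a distance of √(1.9² + 1.4²) ≈ 2.4.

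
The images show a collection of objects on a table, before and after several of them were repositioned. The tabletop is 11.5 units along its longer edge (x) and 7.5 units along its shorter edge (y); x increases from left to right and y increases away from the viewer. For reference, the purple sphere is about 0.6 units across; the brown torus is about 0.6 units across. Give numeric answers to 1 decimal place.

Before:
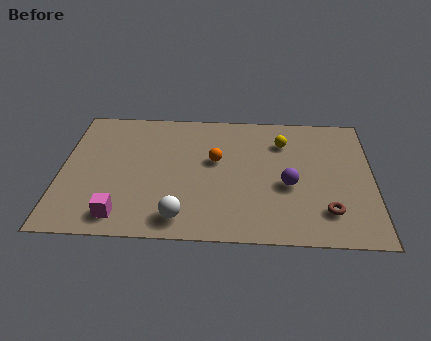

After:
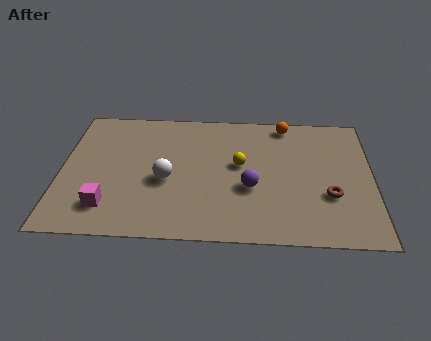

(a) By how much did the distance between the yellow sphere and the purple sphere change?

-1.1

They were about 2.5 units apart before and 1.4 after — 1.1 units closer together.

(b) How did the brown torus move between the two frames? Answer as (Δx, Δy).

(0.1, 0.9)

The brown torus was at about (9.8, 1.7) and moved to about (9.9, 2.6).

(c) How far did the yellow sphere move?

2.1

The yellow sphere moved from about (8.2, 5.6) to (6.6, 4.2), a distance of √(1.6² + 1.4²) ≈ 2.1.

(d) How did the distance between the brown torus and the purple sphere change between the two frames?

+0.9

The distance was about 2.0 in the first image and 2.9 in the second, so they moved 0.9 units further apart.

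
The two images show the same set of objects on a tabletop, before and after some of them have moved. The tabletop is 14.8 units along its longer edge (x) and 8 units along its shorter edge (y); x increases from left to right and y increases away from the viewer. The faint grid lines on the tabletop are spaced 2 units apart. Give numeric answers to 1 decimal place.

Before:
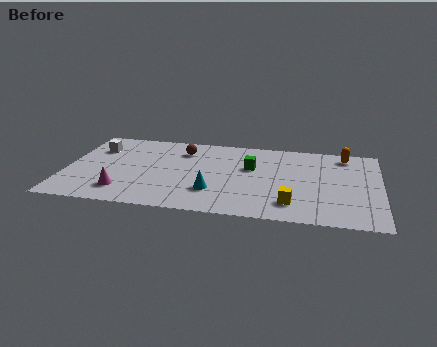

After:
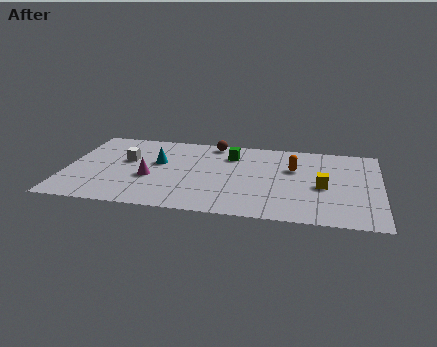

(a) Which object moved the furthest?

the cyan cone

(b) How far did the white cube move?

1.8

From (1.3, 5.8) to (2.8, 4.8), the white cube covered √(1.5² + 1.0²) ≈ 1.8 units.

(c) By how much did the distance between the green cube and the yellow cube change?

+1.2

The distance was about 3.9 in the first image and 5.1 in the second, so they moved 1.2 units further apart.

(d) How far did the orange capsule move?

2.9

From (13.1, 6.9) to (10.7, 5.2), the orange capsule covered √(2.4² + 1.7²) ≈ 2.9 units.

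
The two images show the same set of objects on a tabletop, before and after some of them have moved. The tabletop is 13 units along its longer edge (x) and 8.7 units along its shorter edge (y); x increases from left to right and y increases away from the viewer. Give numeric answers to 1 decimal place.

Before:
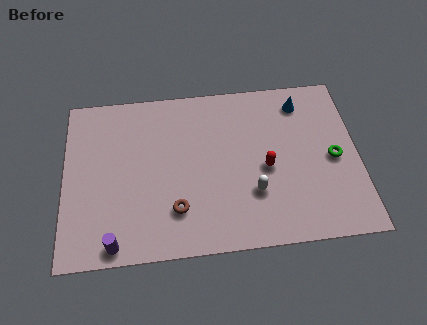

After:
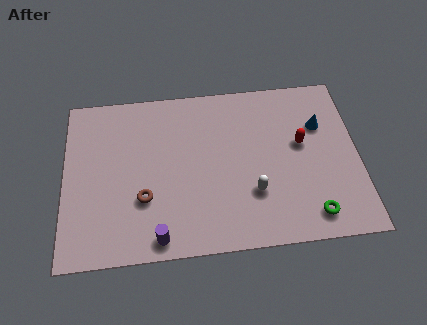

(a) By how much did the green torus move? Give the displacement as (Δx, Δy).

(-1.1, -2.8)

From the two frames, the green torus sits at roughly (11.9, 4.1) before and (10.8, 1.3) after.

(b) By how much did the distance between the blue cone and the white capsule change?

-0.6

Before: roughly 5.1 units apart; after: 4.5. That's 0.6 units closer together.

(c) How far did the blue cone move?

1.5

The blue cone moved from about (10.6, 7.2) to (11.4, 5.9), a distance of √(0.8² + 1.3²) ≈ 1.5.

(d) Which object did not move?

the white capsule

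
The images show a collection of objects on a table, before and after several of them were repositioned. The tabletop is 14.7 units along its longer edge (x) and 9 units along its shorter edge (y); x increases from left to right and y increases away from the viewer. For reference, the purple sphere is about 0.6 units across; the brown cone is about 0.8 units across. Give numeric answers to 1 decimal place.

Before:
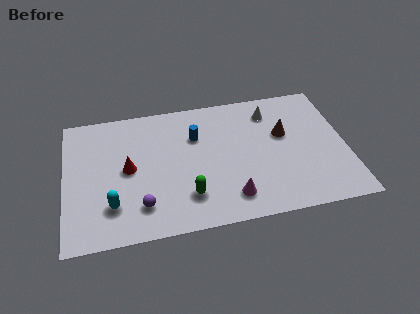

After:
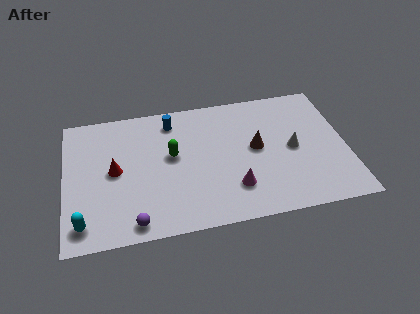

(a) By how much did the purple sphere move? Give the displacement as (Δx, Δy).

(-0.4, -1.0)

The purple sphere was at about (3.9, 2.0) and moved to about (3.5, 1.0).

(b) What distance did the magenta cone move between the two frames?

0.6

The magenta cone moved from about (8.5, 1.7) to (8.7, 2.3), a distance of √(0.2² + 0.6²) ≈ 0.6.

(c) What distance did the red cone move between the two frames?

0.7

The red cone was near (3.3, 4.6) before and (2.6, 4.6) after, so it travelled √(0.7² + 0.0²) ≈ 0.7 units.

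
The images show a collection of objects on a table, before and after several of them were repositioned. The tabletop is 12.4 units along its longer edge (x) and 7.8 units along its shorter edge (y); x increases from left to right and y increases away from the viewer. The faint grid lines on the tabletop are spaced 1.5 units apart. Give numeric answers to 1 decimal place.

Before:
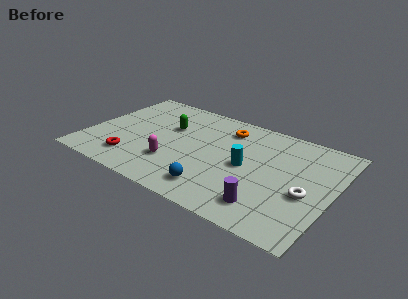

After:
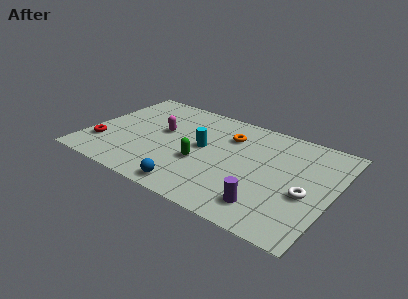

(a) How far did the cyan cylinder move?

2.3

From (8.1, 3.8) to (5.8, 4.2), the cyan cylinder covered √(2.3² + 0.4²) ≈ 2.3 units.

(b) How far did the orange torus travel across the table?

0.5

From (6.7, 6.2) to (6.9, 5.7), the orange torus covered √(0.2² + 0.5²) ≈ 0.5 units.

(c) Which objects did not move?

the white torus and the purple cylinder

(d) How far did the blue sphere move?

1.2

From (6.9, 1.4) to (5.8, 0.9), the blue sphere covered √(1.1² + 0.5²) ≈ 1.2 units.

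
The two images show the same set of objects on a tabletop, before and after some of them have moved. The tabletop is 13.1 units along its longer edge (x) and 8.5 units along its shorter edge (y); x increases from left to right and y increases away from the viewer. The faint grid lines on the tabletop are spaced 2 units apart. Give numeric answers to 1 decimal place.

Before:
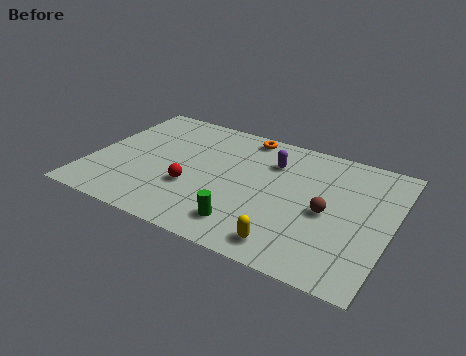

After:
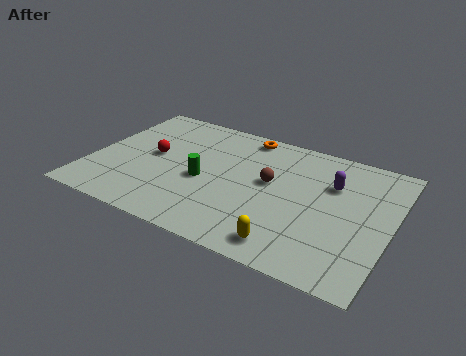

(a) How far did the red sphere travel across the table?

2.5

The red sphere moved from about (4.6, 3.0) to (2.6, 4.5), a distance of √(2.0² + 1.5²) ≈ 2.5.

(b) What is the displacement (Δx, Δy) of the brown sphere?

(-2.6, 0.9)

The brown sphere was at about (10.4, 3.9) and moved to about (7.8, 4.8).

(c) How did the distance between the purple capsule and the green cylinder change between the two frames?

+1.2

The distance was about 4.6 in the first image and 5.8 in the second, so they moved 1.2 units further apart.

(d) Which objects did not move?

the orange torus and the yellow capsule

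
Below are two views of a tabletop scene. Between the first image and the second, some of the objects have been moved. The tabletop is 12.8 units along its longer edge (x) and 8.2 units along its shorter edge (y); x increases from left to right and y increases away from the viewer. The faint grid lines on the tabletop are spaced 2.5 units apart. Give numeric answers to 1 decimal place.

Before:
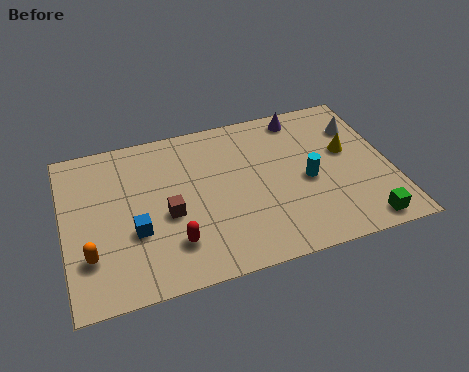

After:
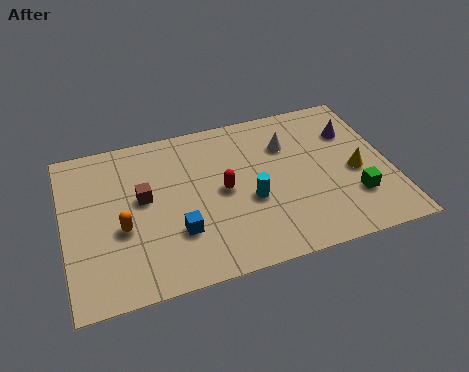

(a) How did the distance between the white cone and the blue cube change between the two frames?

-3.9

The distance was about 9.6 in the first image and 5.7 in the second, so they moved 3.9 units closer together.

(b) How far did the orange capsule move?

1.6

The orange capsule was near (0.9, 2.3) before and (2.2, 3.3) after, so it travelled √(1.3² + 1.0²) ≈ 1.6 units.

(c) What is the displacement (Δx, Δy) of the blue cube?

(1.6, -0.5)

From the two frames, the blue cube sits at roughly (2.7, 3.0) before and (4.3, 2.5) after.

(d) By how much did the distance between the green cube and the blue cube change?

-2.0

Before: roughly 8.9 units apart; after: 6.9. That's 2.0 units closer together.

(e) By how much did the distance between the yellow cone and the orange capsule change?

-1.4

Before: roughly 10.6 units apart; after: 9.2. That's 1.4 units closer together.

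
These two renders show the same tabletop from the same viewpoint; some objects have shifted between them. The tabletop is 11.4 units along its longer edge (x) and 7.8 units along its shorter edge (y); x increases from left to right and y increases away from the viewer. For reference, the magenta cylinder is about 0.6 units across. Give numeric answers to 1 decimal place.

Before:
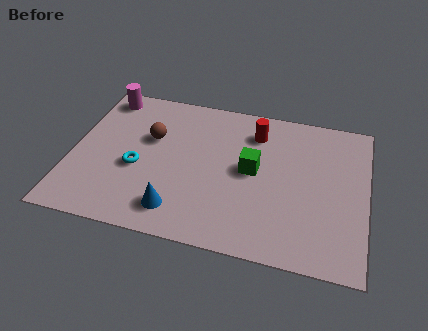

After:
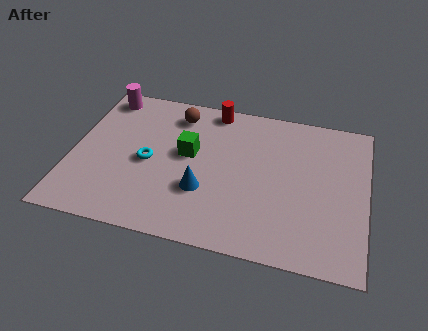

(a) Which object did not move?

the magenta cylinder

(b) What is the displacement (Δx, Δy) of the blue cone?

(0.9, 1.2)

The blue cone was at about (4.3, 1.4) and moved to about (5.2, 2.6).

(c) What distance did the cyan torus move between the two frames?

0.6

The cyan torus was near (2.6, 3.2) before and (3.0, 3.6) after, so it travelled √(0.4² + 0.4²) ≈ 0.6 units.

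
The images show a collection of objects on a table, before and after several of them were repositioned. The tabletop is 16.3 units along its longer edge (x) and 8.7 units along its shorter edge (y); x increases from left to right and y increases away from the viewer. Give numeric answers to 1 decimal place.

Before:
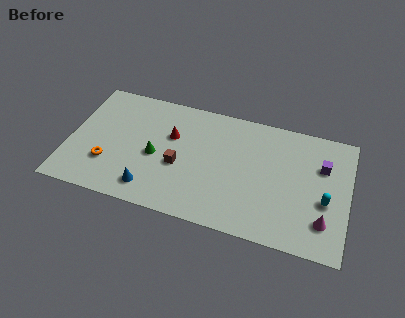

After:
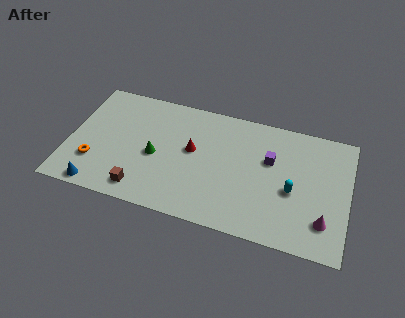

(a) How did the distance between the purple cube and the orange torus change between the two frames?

-2.2

The distance was about 12.7 in the first image and 10.5 in the second, so they moved 2.2 units closer together.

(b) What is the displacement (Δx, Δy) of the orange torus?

(-0.8, -0.1)

From the two frames, the orange torus sits at roughly (2.4, 2.6) before and (1.6, 2.5) after.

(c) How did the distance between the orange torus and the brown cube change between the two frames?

-1.1

The distance was about 4.2 in the first image and 3.1 in the second, so they moved 1.1 units closer together.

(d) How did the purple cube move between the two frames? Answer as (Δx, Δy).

(-3.0, -0.4)

From the two frames, the purple cube sits at roughly (14.7, 5.9) before and (11.7, 5.5) after.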